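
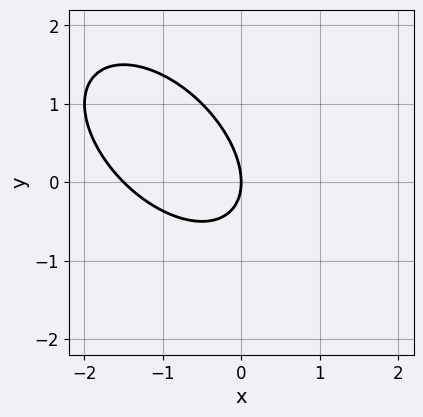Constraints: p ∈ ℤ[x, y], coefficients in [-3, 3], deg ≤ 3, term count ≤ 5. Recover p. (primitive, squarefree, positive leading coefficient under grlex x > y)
2*x^2 + 2*x*y + 2*y^2 + 3*x

First, degree: no degree-1 curve has this shape, so deg p = 2.
Next, reading off the gridlines: one y-axis crossing is at y = 0; it crosses the x-axis at the gridline x = 0.
Finally, solving for integer coefficients yields p as stated.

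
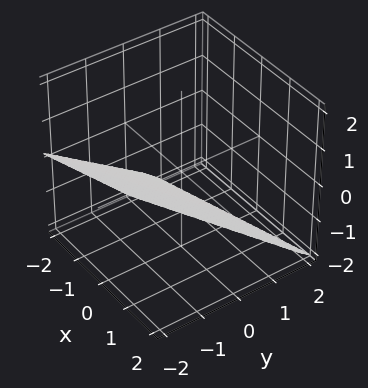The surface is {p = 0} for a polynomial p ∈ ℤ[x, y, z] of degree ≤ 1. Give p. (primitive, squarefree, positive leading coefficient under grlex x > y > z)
1. deg p = 1. Every cross-section is a straight line — this is a plane.
2. Checking where it meets the axes: it meets the y-axis at y = -1 (among the integer gridlines); it meets the x-axis at x = 2 (among the integer gridlines); it meets the z-axis at z = -1 (among the integer gridlines).
3. Solving for integer coefficients yields p as stated.

x - 2*y - 2*z - 2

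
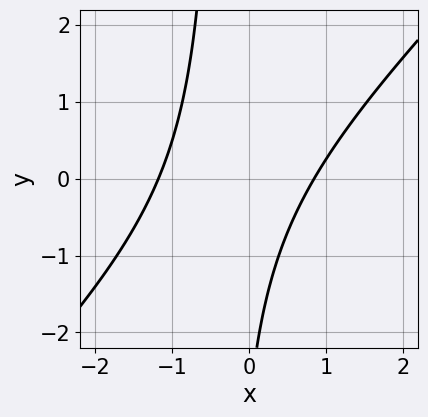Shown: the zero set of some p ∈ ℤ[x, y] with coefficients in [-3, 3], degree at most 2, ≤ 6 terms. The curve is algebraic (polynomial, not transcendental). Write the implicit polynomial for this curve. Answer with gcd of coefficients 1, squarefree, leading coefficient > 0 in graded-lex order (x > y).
(a) The degree is 2 — no degree-1 curve has this shape.
(b) Against the integer gridlines: the curve avoids every integer y-axis point in the box.
(c) These observations pin down the coefficients.

3*x^2 - 3*x*y + x - y - 3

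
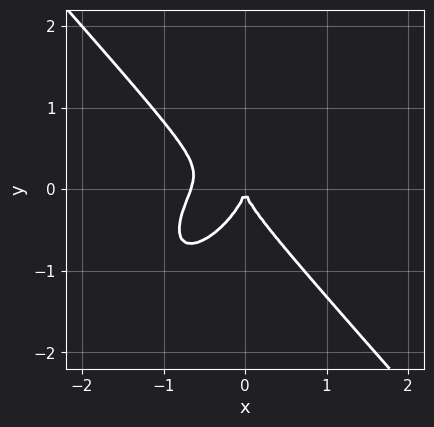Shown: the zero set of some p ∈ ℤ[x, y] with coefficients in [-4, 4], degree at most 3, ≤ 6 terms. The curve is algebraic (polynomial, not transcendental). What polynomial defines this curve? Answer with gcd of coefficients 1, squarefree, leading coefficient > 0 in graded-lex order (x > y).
3*x^3 - x^2*y - x*y^2 + 2*y^3 + 2*x^2

deg p = 3.
Checking where it meets the axes: one x-axis crossing is at x = 0; one y-axis crossing is at y = 0.
The integer polynomial consistent with all of this is the stated p.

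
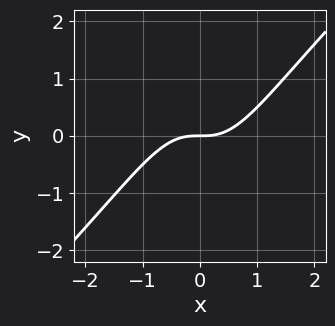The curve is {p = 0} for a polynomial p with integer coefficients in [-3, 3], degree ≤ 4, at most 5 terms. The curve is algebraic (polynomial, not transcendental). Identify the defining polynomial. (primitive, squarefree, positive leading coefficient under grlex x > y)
1. The degree is 3 — the shape is more complex than any degree-2 curve.
2. Reading off the gridlines: one x-axis crossing is at x = 0; one y-axis crossing is at y = 0.
3. Together with the visible shape, these determine p as stated.

x^3 - x^2*y - y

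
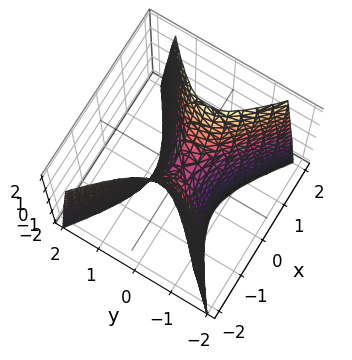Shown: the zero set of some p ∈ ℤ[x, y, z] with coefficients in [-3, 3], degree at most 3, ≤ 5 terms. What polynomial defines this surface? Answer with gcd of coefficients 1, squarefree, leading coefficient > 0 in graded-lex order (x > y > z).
First, deg p = 2. A saddle surface; a quadric.
Then, symmetries: the y ↦ −y reflection is a symmetry, so y appears only in even powers; it's symmetric under x → −x, forcing even powers of x.
Then, checking where it meets the axes: it meets the z-axis at z = 0 (among the integer gridlines); it meets the x-axis at x = 0 (among the integer gridlines); it meets the y-axis at y = 0 (among the integer gridlines).
Finally, putting this together gives p.

2*x^2 - 3*y^2 - z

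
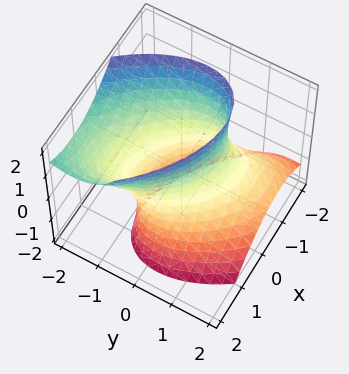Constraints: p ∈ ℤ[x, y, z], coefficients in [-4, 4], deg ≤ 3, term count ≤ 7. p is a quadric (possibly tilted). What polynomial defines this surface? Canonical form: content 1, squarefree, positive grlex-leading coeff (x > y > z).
1. The degree is 2 — a generic line meets the surface in up to 2 points.
2. From the axis intercepts and sections: among the integer gridlines, it crosses the x-axis at x ∈ {-1, 1}; among the integer gridlines, it crosses the y-axis at y ∈ {-1, 1}.
3. Assembling these constraints gives the stated polynomial.

3*x^2 + 3*x*y + 3*y^2 + 3*y*z - z^2 - 3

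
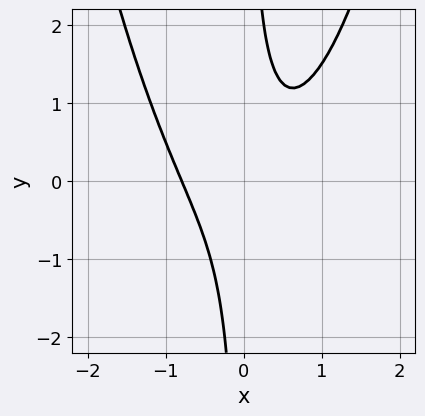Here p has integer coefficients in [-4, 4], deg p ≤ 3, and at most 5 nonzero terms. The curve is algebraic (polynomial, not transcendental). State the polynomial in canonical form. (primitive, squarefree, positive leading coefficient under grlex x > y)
2*x^3 - 2*x*y + 1

(a) deg p = 3. The shape is more complex than any degree-2 curve.
(b) From the axis intercepts and sections: the curve avoids every integer y-axis point in the box.
(c) Together with the visible shape, these determine p as stated.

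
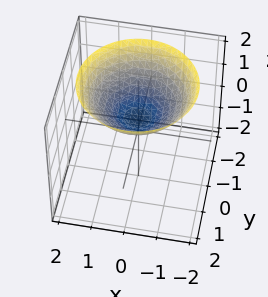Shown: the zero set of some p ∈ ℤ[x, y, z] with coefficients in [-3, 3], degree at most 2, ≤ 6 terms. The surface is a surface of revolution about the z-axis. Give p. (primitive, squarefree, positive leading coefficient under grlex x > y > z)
(a) deg p = 2.
(b) Symmetries: rotational symmetry about the z-axis ⇒ p depends on x, y only through x² + y².
(c) Against the integer gridlines: a circular section at z = 2 has radius between 1 and 2; it misses every integer gridline on the x-axis; the surface avoids every integer y-axis point in the box.
(d) The integer polynomial consistent with all of this is the stated p.

x^2 + y^2 - 2*z + 1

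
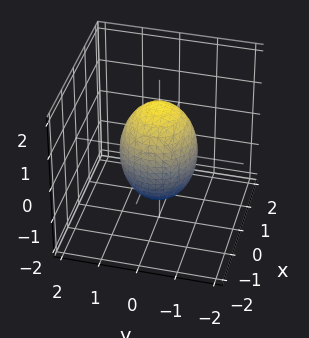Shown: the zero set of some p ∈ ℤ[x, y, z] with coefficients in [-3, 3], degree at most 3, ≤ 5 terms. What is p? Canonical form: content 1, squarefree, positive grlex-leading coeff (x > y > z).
2*x^2 + 2*y^2 + z^2 - 2

deg p = 2. The shape is more complex than any degree-1 surface.
Symmetry: the z-axis is an axis of rotation, so x and y enter only as x² + y².
Against the integer gridlines: the y-axis gridline crossings are at y ∈ {-1, 1}; a circular section at z = 1 has radius between 0 and 1; among the integer gridlines, it crosses the x-axis at x ∈ {-1, 1}.
The integer polynomial consistent with all of this is the stated p.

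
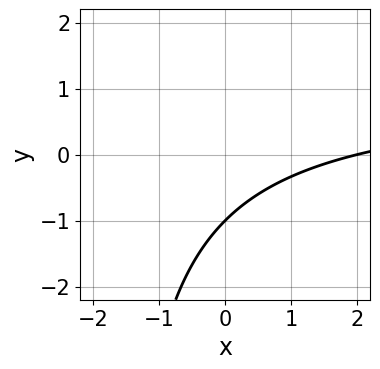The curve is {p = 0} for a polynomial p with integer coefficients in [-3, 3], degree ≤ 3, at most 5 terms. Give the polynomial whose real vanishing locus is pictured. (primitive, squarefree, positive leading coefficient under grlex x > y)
x*y - x + 2*y + 2

1. Degree: a generic line meets the curve in up to 2 points, so deg p = 2.
2. Checking where it meets the axes: it meets the x-axis at x = 2 (among the integer gridlines); it crosses the y-axis at the gridline y = -1.
3. Assembling these constraints gives the stated polynomial.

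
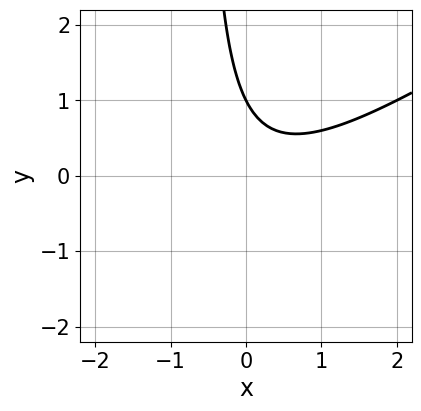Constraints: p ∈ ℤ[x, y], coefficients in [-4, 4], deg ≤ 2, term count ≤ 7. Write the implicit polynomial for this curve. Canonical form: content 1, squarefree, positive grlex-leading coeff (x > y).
2*x^2 - 3*x*y - x - 2*y + 2

(a) The degree is 2 — the shape is more complex than any degree-1 curve.
(b) From the visible intercepts: it meets the y-axis at y = 1 (among the integer gridlines); the curve avoids every integer x-axis point in the box.
(c) Matching integer coefficients to the picture gives p.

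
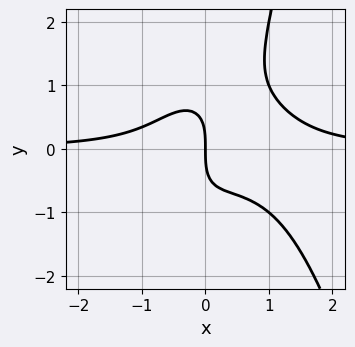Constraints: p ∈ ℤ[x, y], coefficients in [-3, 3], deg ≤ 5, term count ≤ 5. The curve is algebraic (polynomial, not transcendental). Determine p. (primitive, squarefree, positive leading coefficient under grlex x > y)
3*x^3*y - 2*x^2*y + 2*x*y^2 - y^3 - 2*x

(a) Degree: a generic line meets the curve in up to 4 points, so deg p = 4.
(b) Reading off the gridlines: it crosses the y-axis at the gridline y = 0; it meets the x-axis at x = 0 (among the integer gridlines).
(c) The integer polynomial consistent with all of this is the stated p.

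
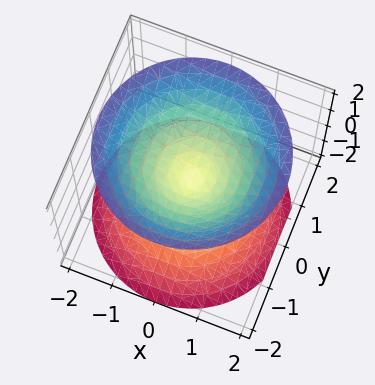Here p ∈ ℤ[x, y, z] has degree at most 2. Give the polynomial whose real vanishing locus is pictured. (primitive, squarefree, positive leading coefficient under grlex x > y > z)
x^2 + y^2 - z^2

There are 2 components. They look like related sheets of one shape, so recover p as a whole.
deg p = 2. Two nappes meeting at a single point; a quadric.
Symmetries: mirror symmetry z ↦ −z ⇒ only even powers of z; the z-axis is an axis of rotation, so x and y enter only as x² + y².
Reading off the gridlines: it meets the y-axis at y = 0 (among the integer gridlines); a circular section at z = 1 has radius exactly 1.
Fitting integer coefficients to these (and the overall shape) gives p.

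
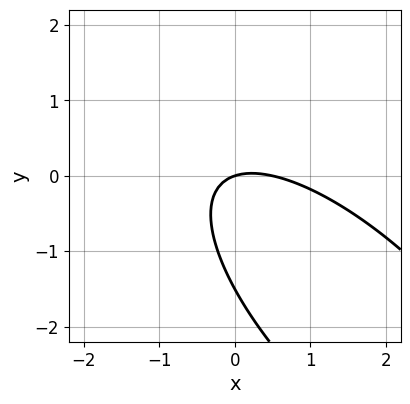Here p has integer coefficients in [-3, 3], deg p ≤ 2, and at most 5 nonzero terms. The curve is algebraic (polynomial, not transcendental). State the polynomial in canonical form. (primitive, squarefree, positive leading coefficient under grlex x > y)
2*x^2 + 3*x*y + 2*y^2 - x + 3*y

First, the degree is 2 — no degree-1 curve has this shape.
Next, from the axis intercepts and sections: one y-axis crossing is at y = 0; it meets the x-axis at x = 0 (among the integer gridlines).
Finally, these observations pin down the coefficients.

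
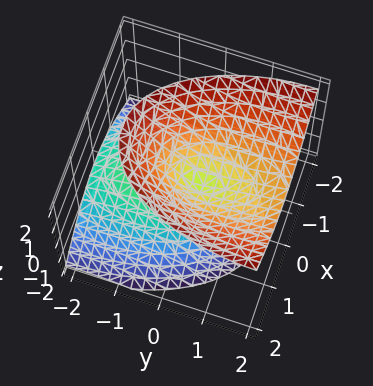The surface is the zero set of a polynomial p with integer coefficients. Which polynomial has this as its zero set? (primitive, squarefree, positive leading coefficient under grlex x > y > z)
3*x^2 + y^2 - 2*y*z - 2*z^2

First, the degree is 2 — a generic line meets the surface in up to 2 points.
Then, against the integer gridlines: one y-axis crossing is at y = 0; one x-axis crossing is at x = 0.
Finally, the integer polynomial consistent with all of this is the stated p.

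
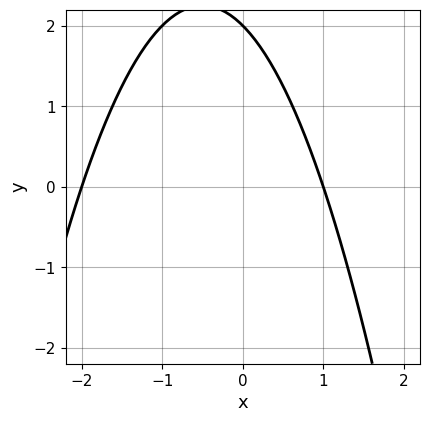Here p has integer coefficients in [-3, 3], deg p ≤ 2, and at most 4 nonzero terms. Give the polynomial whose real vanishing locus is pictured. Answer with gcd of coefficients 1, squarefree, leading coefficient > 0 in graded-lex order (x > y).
x^2 + x + y - 2

Degree: the shape is more complex than any degree-1 curve, so deg p = 2.
From the visible intercepts: it crosses the y-axis at the gridline y = 2; the x-axis gridline crossings are at x ∈ {-2, 1}.
Together with the visible shape, these determine p as stated.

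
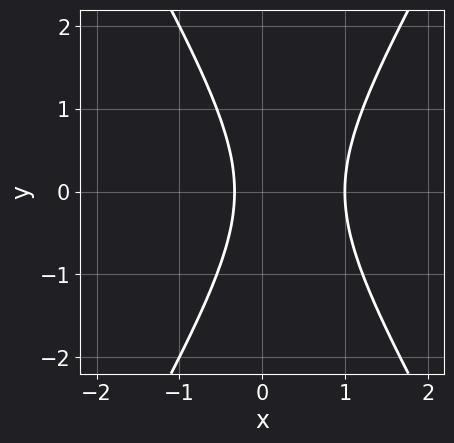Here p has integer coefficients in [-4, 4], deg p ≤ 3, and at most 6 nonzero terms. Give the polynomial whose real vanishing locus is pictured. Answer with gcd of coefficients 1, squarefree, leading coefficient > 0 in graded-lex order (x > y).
3*x^2 - y^2 - 2*x - 1

Degree: no degree-1 curve has this shape, so deg p = 2.
Symmetries: mirror symmetry y ↦ −y ⇒ only even powers of y.
Checking where it meets the axes: no y-intercept at any integer in the box; one x-axis crossing is at x = 1.
Putting this together gives p.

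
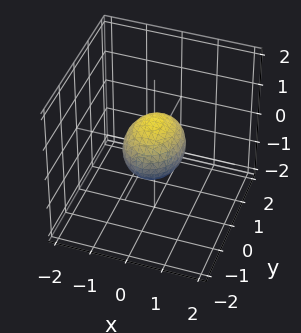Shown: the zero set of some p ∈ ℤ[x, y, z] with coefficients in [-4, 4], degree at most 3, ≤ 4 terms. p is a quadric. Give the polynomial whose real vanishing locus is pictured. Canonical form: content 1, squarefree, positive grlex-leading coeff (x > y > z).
deg p = 2. Bounded and convex; a quadric.
Symmetries: the x ↦ −x reflection is a symmetry, so x appears only in even powers; mirror symmetry y ↦ −y ⇒ only even powers of y; the z ↦ −z reflection is a symmetry, so z appears only in even powers.
From the axis intercepts and sections: the y-axis gridline crossings are at y ∈ {-1, 1}.
Matching integer coefficients to the picture gives p.

3*x^2 + 2*y^2 + 3*z^2 - 2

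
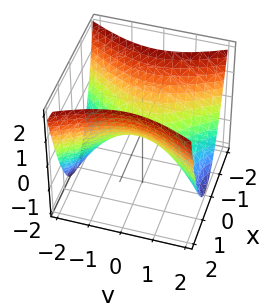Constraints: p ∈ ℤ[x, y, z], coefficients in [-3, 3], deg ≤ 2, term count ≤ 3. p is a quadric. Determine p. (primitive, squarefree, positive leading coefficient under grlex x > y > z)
First, degree: a saddle surface; a quadric, so deg p = 2.
Next, symmetries: mirror symmetry y ↦ −y ⇒ only even powers of y; mirror symmetry x ↦ −x ⇒ only even powers of x.
Next, from the visible intercepts: one x-axis crossing is at x = 0; one y-axis crossing is at y = 0; it crosses the z-axis at the gridline z = 0.
Finally, solving for integer coefficients yields p as stated.

2*x^2 - y^2 - 2*z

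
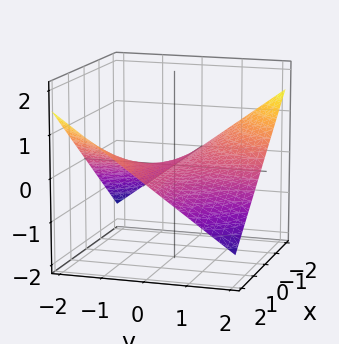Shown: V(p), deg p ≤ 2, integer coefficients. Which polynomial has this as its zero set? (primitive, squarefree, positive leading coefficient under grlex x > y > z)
(a) Degree: a hyperbolic paraboloid; a quadric, so deg p = 2.
(b) From the axis intercepts and sections: every point of the y-axis in the box is on the surface; it crosses the z-axis at the gridline z = 0.
(c) Putting this together gives p. Check: (1, 0, 0) on the x-axis lies on the surface, and p(1, 0, 0) = 0. ✓

x*y + 3*z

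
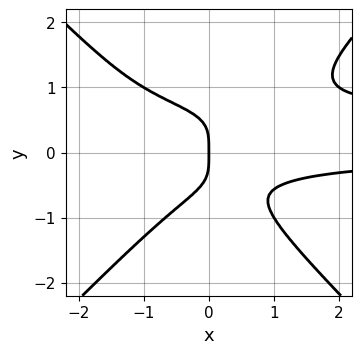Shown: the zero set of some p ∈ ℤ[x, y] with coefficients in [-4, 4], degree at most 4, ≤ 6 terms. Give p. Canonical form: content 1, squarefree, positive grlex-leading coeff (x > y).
1. The degree is 4 — no degree-3 curve has this shape.
2. Observable constraints: it meets the x-axis at x = 0 (among the integer gridlines); it meets the y-axis at y = 0 (among the integer gridlines).
3. Assembling these constraints gives the stated polynomial.

2*x^2*y^2 - 2*y^4 - x^2*y - x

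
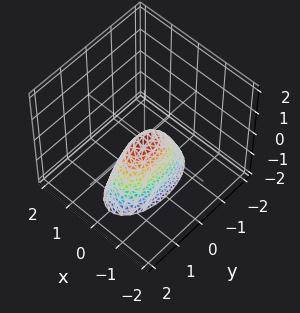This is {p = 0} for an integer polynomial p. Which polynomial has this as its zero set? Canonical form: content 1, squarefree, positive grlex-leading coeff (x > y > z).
3*x^2 + y^2 + z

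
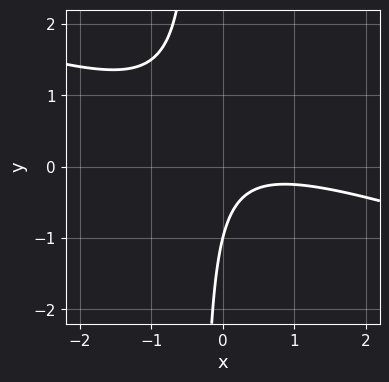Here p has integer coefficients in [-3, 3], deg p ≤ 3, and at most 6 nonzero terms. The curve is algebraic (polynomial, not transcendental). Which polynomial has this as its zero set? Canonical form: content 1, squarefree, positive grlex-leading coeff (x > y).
x^2 + 3*x*y - x + y + 1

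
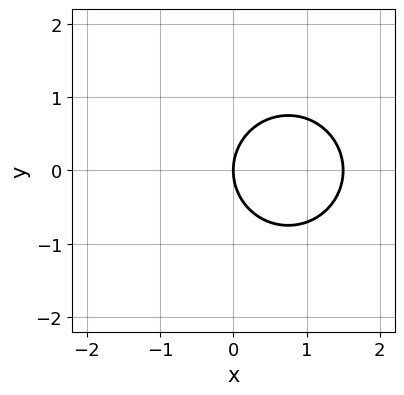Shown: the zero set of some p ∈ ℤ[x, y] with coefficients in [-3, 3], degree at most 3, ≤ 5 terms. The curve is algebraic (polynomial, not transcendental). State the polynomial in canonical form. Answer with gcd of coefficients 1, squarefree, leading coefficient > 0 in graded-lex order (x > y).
2*x^2 + 2*y^2 - 3*x

1. The degree is 2 — no degree-1 curve has this shape.
2. Symmetries: the y ↦ −y reflection is a symmetry, so y appears only in even powers.
3. Reading off the gridlines: it meets the y-axis at y = 0 (among the integer gridlines); one x-axis crossing is at x = 0.
4. Solving for integer coefficients yields p as stated.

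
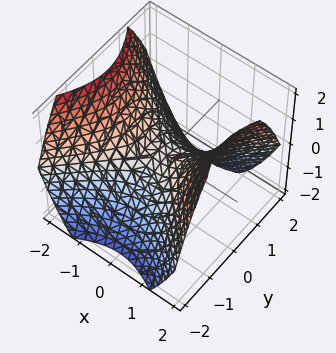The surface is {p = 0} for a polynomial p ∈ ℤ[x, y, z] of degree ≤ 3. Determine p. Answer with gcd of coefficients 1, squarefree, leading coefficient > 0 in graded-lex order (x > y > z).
(a) deg p = 2. A saddle surface; a quadric.
(b) Symmetries: it's symmetric under y → −y, forcing even powers of y; it's symmetric under x → −x, forcing even powers of x.
(c) Reading off the gridlines: it meets the y-axis at y = 0 (among the integer gridlines); one x-axis crossing is at x = 0.
(d) Solving for integer coefficients yields p as stated.

2*x^2 - 2*y^2 - 3*z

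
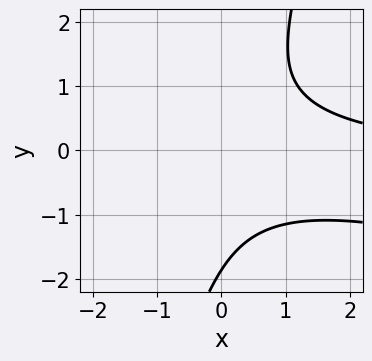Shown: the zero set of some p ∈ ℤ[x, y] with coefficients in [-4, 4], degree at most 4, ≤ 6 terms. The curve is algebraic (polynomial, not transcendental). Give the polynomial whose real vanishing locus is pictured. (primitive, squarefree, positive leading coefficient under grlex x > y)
Degree: the shape is more complex than any degree-2 curve, so deg p = 3.
Reading off the gridlines: it misses every integer gridline on the x-axis.
Putting this together gives p.

x^2*y + 3*x*y^2 - y^3 - y^2 - 3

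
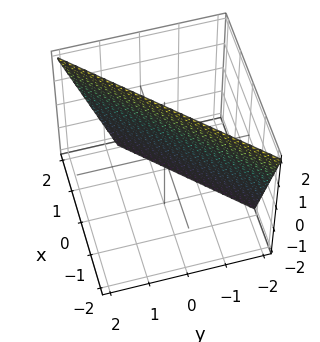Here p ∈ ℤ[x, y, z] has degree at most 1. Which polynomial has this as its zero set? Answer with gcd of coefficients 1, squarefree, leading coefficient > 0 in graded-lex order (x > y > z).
3*x - 3*y + z - 2

First, the degree is 1 — every cross-section is a straight line — this is a plane.
Then, observable constraints: it meets the z-axis at z = 2 (among the integer gridlines).
Finally, fitting integer coefficients to these (and the overall shape) gives p.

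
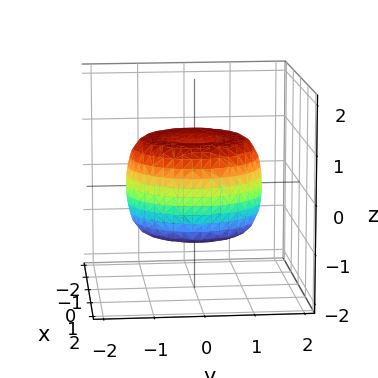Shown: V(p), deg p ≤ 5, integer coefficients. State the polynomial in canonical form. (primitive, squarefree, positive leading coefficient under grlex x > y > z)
2*x^4 + 4*x^2*y^2 + 2*y^4 - 3*x^2 - 3*y^2 + 3*z^2 - 2

(a) The degree is 4 — the shape is more complex than any degree-3 surface.
(b) Symmetries: the surface is invariant under rotation about z: p = q(x² + y², z).
(c) Against the integer gridlines: a circular section at z = 1 has radius between 0 and 1.
(d) These observations pin down the coefficients.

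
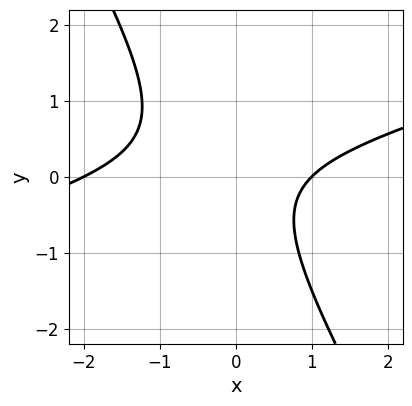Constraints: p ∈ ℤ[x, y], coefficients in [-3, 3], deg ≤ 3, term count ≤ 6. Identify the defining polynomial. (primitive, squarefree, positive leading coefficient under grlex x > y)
x^2 - 3*x*y - 2*y^2 + x - 2

The degree is 2 — the shape is more complex than any degree-1 curve.
From the axis intercepts and sections: no y-intercept at any integer in the box; among the integer gridlines, it crosses the x-axis at x ∈ {-2, 1}.
Fitting integer coefficients to these (and the overall shape) gives p.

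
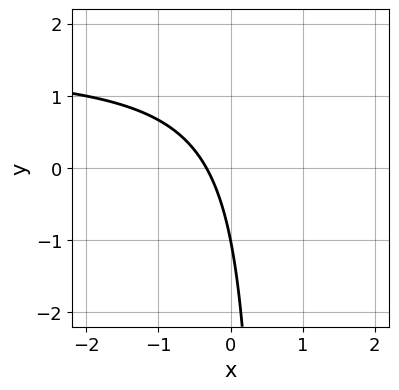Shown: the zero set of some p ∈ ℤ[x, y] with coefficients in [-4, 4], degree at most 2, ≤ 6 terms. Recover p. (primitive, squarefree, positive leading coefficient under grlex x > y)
2*x*y - 3*x - y - 1

The degree is 2 — no degree-1 curve has this shape.
Against the integer gridlines: it meets the y-axis at y = -1 (among the integer gridlines).
Putting this together gives p.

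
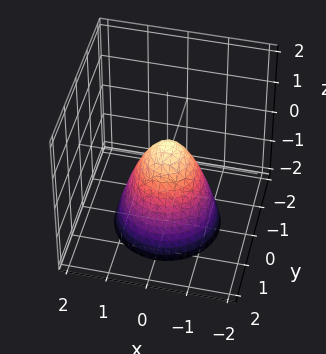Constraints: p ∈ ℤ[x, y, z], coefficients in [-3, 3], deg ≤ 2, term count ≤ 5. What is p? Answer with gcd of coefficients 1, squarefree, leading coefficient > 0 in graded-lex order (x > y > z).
3*x^2 + 3*y^2 + 2*z - 1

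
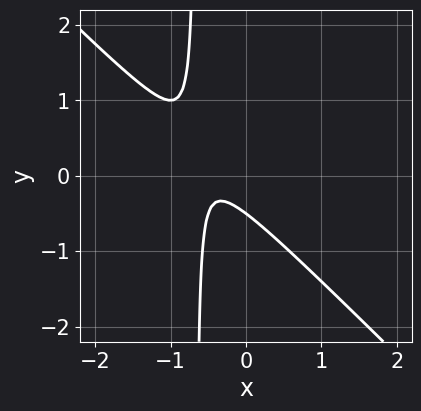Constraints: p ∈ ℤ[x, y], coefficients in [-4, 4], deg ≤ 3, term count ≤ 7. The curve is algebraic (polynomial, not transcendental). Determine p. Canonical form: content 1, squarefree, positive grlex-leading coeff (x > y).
The degree is 2 — the shape is more complex than any degree-1 curve.
From the axis intercepts and sections: no x-intercept at any integer in the box.
Together with the visible shape, these determine p as stated.

3*x^2 + 3*x*y + 3*x + 2*y + 1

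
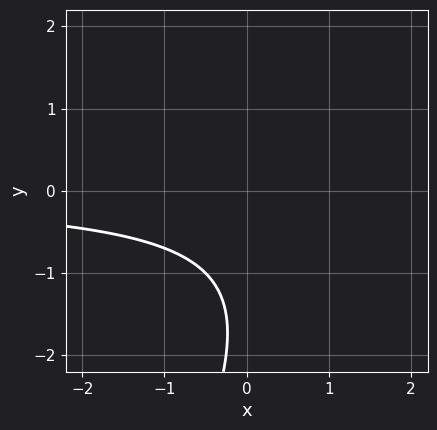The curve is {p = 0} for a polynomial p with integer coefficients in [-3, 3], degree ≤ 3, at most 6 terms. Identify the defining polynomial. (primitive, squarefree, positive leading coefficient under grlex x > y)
1. deg p = 2. The shape is more complex than any degree-1 curve.
2. Observable constraints: it misses every integer gridline on the y-axis; it misses every integer gridline on the x-axis.
3. Matching integer coefficients to the picture gives p.

2*x*y - y^2 - 3*y - 3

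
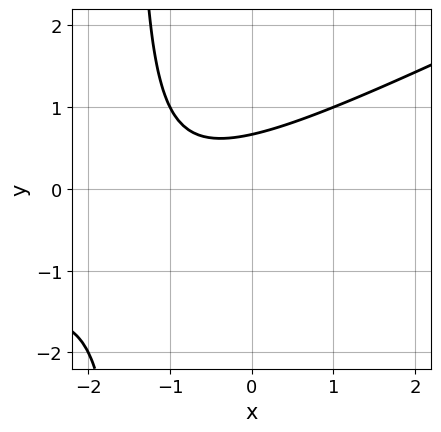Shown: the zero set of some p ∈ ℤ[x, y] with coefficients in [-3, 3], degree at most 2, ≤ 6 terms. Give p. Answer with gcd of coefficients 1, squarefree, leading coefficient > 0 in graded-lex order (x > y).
x^2 - 2*x*y + 2*x - 3*y + 2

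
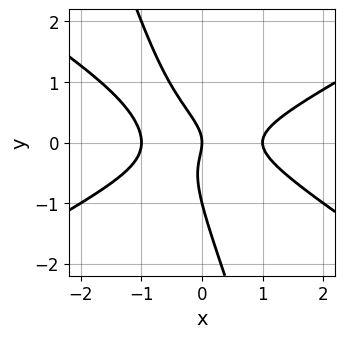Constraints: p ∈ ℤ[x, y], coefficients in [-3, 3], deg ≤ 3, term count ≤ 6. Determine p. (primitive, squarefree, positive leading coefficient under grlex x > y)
x^3 - 3*x*y^2 - y^3 - y^2 - x

(a) Degree: no degree-2 curve has this shape, so deg p = 3.
(b) Against the integer gridlines: among the integer gridlines, it crosses the x-axis at x ∈ {-1, 0, 1}; among the integer gridlines, it crosses the y-axis at y ∈ {-1, 0}.
(c) Solving for integer coefficients yields p as stated.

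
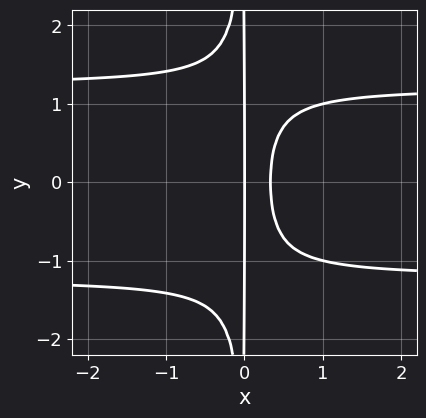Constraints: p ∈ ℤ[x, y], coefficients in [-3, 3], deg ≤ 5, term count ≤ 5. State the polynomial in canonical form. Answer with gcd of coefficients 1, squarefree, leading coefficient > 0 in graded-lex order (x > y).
2*x^2*y^2 - 3*x^2 + x

First, deg p = 4.
Next, symmetries: it's symmetric under y → −y, forcing even powers of y.
Then, against the integer gridlines: one x-axis crossing is at x = 0; the visible y-axis segment lies entirely on the curve.
Finally, assembling these constraints gives the stated polynomial.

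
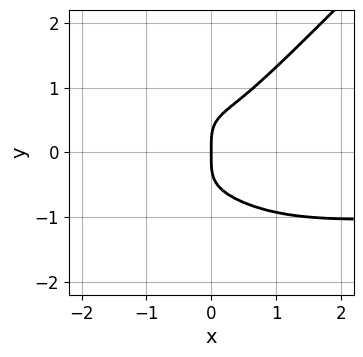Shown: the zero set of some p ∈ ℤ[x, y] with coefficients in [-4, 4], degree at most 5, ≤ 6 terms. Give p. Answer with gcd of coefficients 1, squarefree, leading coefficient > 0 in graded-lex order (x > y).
(a) The degree is 4 — a generic line meets the curve in up to 4 points.
(b) Reading off the gridlines: it crosses the y-axis at the gridline y = 0; one x-axis crossing is at x = 0.
(c) The integer polynomial consistent with all of this is the stated p.

3*x^3*y - 3*y^4 + 3*x^3 + 2*x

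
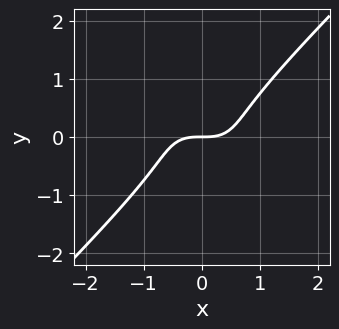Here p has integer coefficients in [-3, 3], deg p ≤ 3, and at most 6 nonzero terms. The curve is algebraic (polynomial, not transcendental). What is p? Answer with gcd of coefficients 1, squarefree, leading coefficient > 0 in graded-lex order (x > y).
2*x^3 + x^2*y - 3*y^3 - 2*y

First, degree: a generic line meets the curve in up to 3 points, so deg p = 3.
Next, observable constraints: it crosses the x-axis at the gridline x = 0; it crosses the y-axis at the gridline y = 0.
Finally, these observations pin down the coefficients.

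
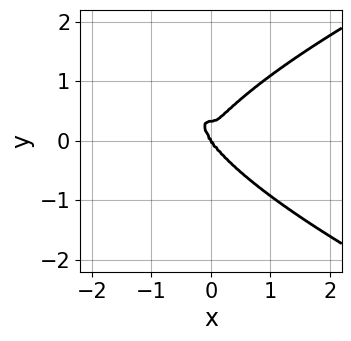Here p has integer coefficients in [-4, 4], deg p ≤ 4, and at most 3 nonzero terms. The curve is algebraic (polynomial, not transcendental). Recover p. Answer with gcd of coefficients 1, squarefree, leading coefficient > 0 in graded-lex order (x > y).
1. Degree: the shape is more complex than any degree-3 curve, so deg p = 4.
2. Observable constraints: one y-axis crossing is at y = 0; it meets the x-axis at x = 0 (among the integer gridlines).
3. Matching integer coefficients to the picture gives p.

3*y^4 - 3*x^3 - y^3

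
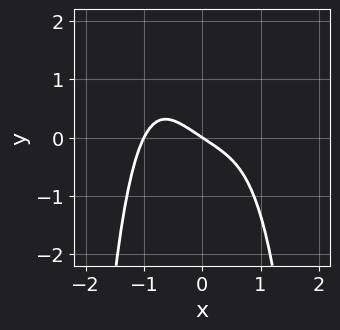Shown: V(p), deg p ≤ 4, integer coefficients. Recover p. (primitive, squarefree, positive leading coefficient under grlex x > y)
First, deg p = 4.
Next, observable constraints: the x-axis gridline crossings are at x ∈ {-1, 0}; it crosses the y-axis at the gridline y = 0.
Finally, matching integer coefficients to the picture gives p.

2*x^4 + 2*x + 3*y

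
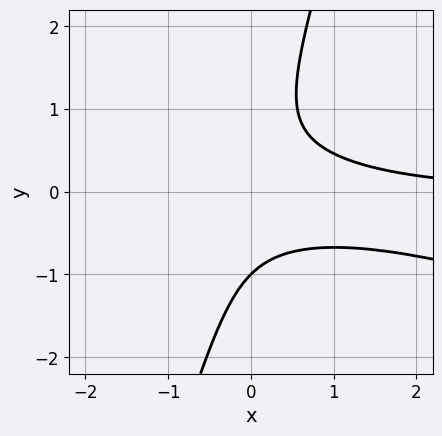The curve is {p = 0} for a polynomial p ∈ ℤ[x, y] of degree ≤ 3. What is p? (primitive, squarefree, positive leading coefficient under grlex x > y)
x^2*y + 3*x*y^2 - y^3 - 1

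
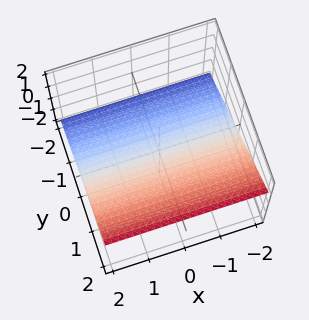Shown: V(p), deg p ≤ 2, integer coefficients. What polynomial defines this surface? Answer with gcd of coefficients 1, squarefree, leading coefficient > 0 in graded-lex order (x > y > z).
(a) deg p = 1. The surface is flat (a plane).
(b) Observable constraints: one y-axis crossing is at y = 1; no x-intercept at any integer in the box.
(c) Matching integer coefficients to the picture gives p.

2*y - 3*z - 2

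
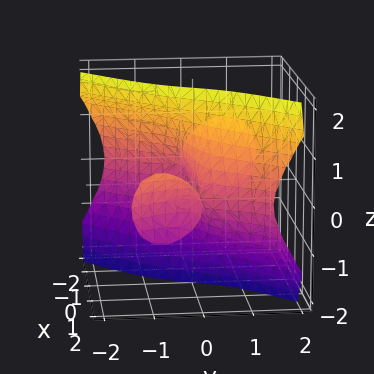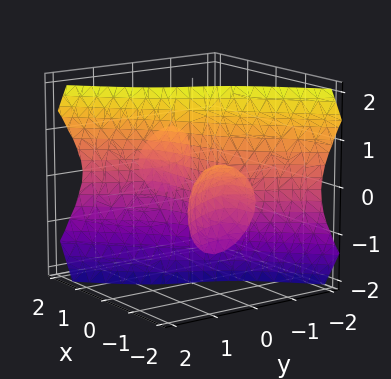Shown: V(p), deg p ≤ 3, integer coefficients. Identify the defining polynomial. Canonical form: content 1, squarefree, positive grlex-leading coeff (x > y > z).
x^2*y + x*z^2 - y^3 - 2*y

1. There are 3 components.
2. deg p = 3.
3. From the visible intercepts: the visible z-axis segment lies entirely on the surface; one y-axis crossing is at y = 0.
4. Matching integer coefficients to the picture gives p.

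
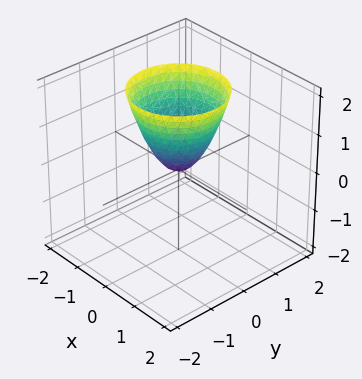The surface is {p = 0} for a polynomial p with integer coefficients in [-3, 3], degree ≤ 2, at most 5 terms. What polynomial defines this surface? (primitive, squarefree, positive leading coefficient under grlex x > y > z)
Degree: a single bowl opening along one axis; a quadric, so deg p = 2.
Symmetries: the surface is invariant under rotation about z: p = q(x² + y², z).
From the visible intercepts: one z-axis crossing is at z = 0; it meets the y-axis at y = 0 (among the integer gridlines).
The integer polynomial consistent with all of this is the stated p.

3*x^2 + 3*y^2 - 2*z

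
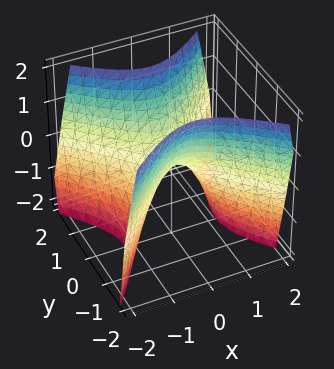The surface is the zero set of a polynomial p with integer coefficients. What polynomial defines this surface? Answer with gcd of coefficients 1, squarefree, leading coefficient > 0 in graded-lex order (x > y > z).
3*x^2 - 3*y^2 + 2*z

(a) The degree is 2 — a saddle surface; a quadric.
(b) Symmetries: the y ↦ −y reflection is a symmetry, so y appears only in even powers; mirror symmetry x ↦ −x ⇒ only even powers of x.
(c) Against the integer gridlines: one x-axis crossing is at x = 0; it meets the y-axis at y = 0 (among the integer gridlines); one z-axis crossing is at z = 0.
(d) Fitting integer coefficients to these (and the overall shape) gives p.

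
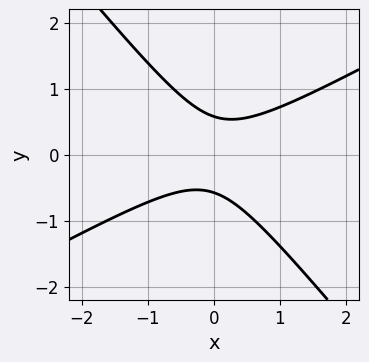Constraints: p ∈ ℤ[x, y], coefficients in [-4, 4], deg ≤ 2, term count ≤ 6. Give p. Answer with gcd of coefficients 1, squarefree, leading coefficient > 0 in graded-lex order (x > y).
deg p = 2.
Observable constraints: the curve avoids every integer x-axis point in the box.
Fitting integer coefficients to these (and the overall shape) gives p.

2*x^2 - 2*x*y - 3*y^2 + 1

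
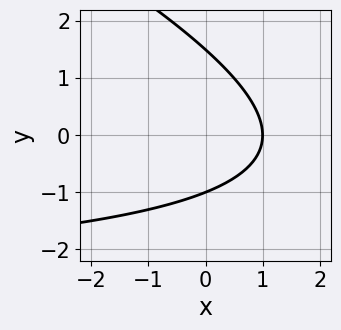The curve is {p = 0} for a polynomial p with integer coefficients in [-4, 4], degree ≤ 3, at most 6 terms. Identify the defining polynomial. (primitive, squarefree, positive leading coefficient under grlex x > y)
x*y + 2*y^2 + 3*x - y - 3

(a) The degree is 2 — the shape is more complex than any degree-1 curve.
(b) Checking where it meets the axes: it meets the y-axis at y = -1 (among the integer gridlines); it meets the x-axis at x = 1 (among the integer gridlines).
(c) Together with the visible shape, these determine p as stated.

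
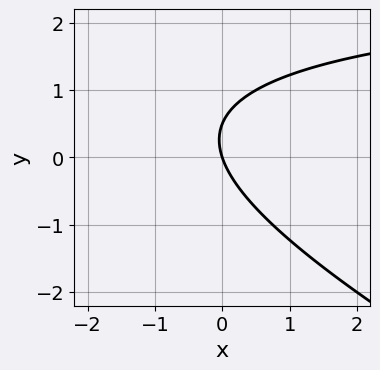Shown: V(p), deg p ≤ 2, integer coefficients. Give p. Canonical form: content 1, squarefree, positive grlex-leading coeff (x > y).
x*y + 2*y^2 - 3*x - y

(a) deg p = 2.
(b) From the axis intercepts and sections: it crosses the x-axis at the gridline x = 0; it crosses the y-axis at the gridline y = 0.
(c) Fitting integer coefficients to these (and the overall shape) gives p.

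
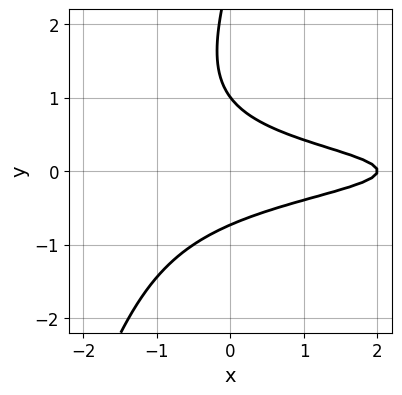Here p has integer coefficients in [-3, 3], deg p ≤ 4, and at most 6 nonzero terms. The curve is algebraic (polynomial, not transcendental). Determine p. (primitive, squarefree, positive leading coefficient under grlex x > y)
First, deg p = 3. The shape is more complex than any degree-2 curve.
Next, reading off the gridlines: one x-axis crossing is at x = 2; one y-axis crossing is at y = 1.
Finally, the integer polynomial consistent with all of this is the stated p.

3*x*y^2 - y^3 + 3*y^2 + x - 2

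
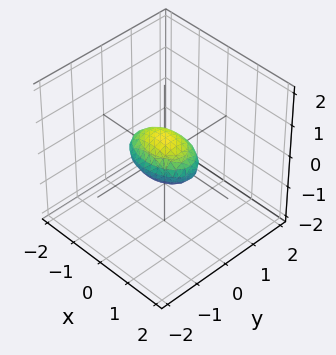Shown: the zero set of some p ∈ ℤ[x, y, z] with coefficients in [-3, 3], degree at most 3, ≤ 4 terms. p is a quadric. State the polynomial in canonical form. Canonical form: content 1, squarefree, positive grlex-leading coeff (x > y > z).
Degree: bounded and convex; a quadric, so deg p = 2.
Symmetries: the z ↦ −z reflection is a symmetry, so z appears only in even powers; it's symmetric under x → −x, forcing even powers of x; mirror symmetry y ↦ −y ⇒ only even powers of y.
Checking where it meets the axes: the x-axis gridline crossings are at x ∈ {-1, 1}.
Fitting integer coefficients to these (and the overall shape) gives p.

x^2 + 2*y^2 + 3*z^2 - 1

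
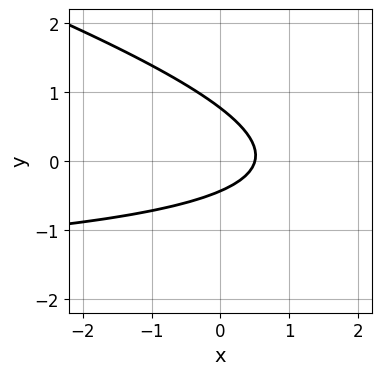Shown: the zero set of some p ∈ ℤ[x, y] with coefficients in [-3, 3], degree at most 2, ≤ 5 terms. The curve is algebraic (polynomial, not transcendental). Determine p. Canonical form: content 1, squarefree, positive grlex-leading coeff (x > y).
First, deg p = 2.
Finally, matching integer coefficients to the picture gives p.

x*y + 3*y^2 + 2*x - y - 1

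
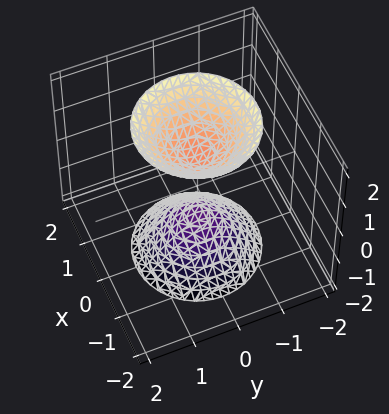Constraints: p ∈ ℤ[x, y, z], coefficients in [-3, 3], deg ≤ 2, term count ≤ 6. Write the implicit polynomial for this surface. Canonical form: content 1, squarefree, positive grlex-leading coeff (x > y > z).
I count 2 distinct pieces.
Degree: two sheets facing apart; a quadric, so deg p = 2.
Symmetries: it's symmetric under z → −z, forcing even powers of z; every cross-section ⟂ z is a circle, so x, y appear only via x² + y².
Against the integer gridlines: the z-axis gridline crossings are at z ∈ {-1, 1}; the surface avoids every integer y-axis point in the box.
Putting this together gives p.

2*x^2 + 2*y^2 - z^2 + 1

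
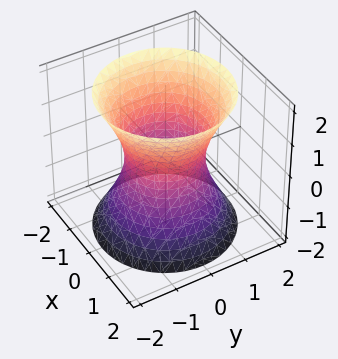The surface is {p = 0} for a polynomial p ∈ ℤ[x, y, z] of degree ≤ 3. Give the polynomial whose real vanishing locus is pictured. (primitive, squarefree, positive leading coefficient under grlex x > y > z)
2*x^2 + 2*y^2 - z^2 - 2

First, the degree is 2 — an hourglass — one-sheet hyperboloid; a quadric.
Then, symmetry: every cross-section ⟂ z is a circle, so x, y appear only via x² + y²; the z ↦ −z reflection is a symmetry, so z appears only in even powers.
Next, from the visible intercepts: a circular section at z = 2 has radius between 1 and 2; among the integer gridlines, it crosses the y-axis at y ∈ {-1, 1}; the surface avoids every integer z-axis point in the box.
Finally, matching integer coefficients to the picture gives p. Check: (-1, 0, 0) on the x-axis lies on the surface, and p(-1, 0, 0) = 0. ✓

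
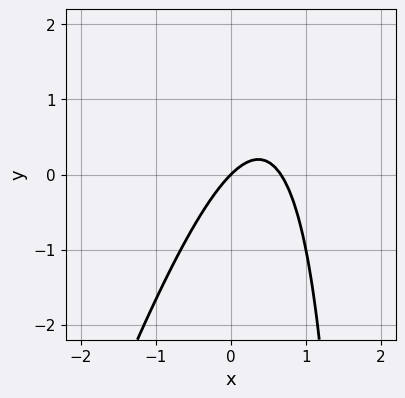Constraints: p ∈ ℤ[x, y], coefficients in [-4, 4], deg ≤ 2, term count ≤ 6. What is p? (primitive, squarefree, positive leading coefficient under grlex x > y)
deg p = 2. A generic line meets the curve in up to 2 points.
Observable constraints: it crosses the y-axis at the gridline y = 0; it crosses the x-axis at the gridline x = 0.
The integer polynomial consistent with all of this is the stated p.

3*x^2 - x*y - 2*x + 2*y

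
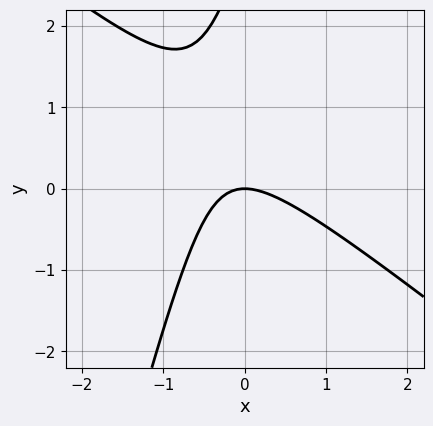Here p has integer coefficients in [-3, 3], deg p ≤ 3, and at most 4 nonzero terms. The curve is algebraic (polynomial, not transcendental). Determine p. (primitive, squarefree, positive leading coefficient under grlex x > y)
First, degree: the shape is more complex than any degree-1 curve, so deg p = 2.
Then, against the integer gridlines: it crosses the y-axis at the gridline y = 0; one x-axis crossing is at x = 0.
Finally, solving for integer coefficients yields p as stated.

3*x^2 + 3*x*y - y^2 + 3*y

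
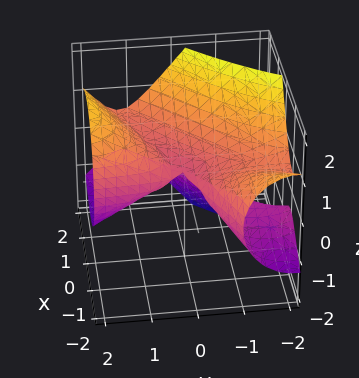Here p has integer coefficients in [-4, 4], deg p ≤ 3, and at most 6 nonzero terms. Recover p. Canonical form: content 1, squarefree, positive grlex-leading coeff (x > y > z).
1. The degree is 3 — a generic line meets the surface in up to 3 points.
2. Reading off the gridlines: one z-axis crossing is at z = 0; it meets the y-axis at y = 0 (among the integer gridlines); one x-axis crossing is at x = 0.
3. Assembling these constraints gives the stated polynomial.

x^3 - 3*x^2*y + 2*x*y^2 + y^2 - 3*z^2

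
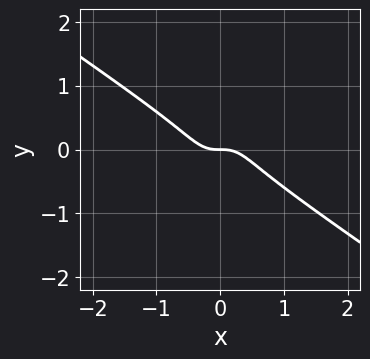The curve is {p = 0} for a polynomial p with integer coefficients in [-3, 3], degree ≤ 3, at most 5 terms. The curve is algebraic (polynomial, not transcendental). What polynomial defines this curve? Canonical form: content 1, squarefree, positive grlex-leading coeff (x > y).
1. deg p = 3.
2. Against the integer gridlines: it crosses the x-axis at the gridline x = 0; it crosses the y-axis at the gridline y = 0.
3. These observations pin down the coefficients.

3*x^3 + 3*x^2*y + 3*y^3 + y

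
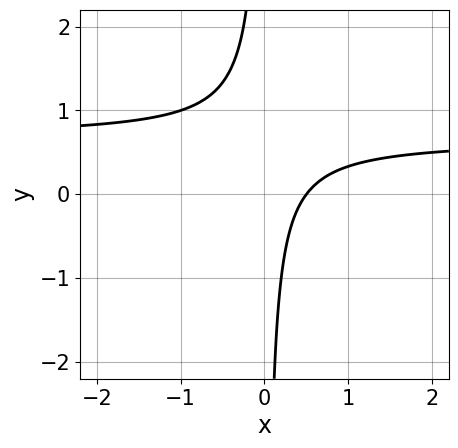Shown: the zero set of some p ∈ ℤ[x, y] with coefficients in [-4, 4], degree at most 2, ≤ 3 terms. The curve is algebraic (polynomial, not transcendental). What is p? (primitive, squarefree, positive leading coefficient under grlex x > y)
(a) deg p = 2.
(b) From the visible intercepts: it misses every integer gridline on the y-axis.
(c) Together with the visible shape, these determine p as stated.

3*x*y - 2*x + 1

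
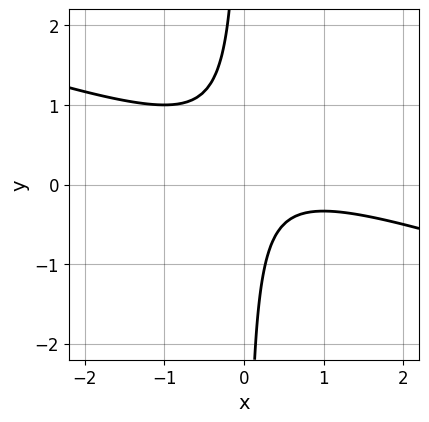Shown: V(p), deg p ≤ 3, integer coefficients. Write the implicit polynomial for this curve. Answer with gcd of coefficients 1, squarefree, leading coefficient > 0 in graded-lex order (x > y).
The degree is 2 — the shape is more complex than any degree-1 curve.
Checking where it meets the axes: no y-intercept at any integer in the box; the curve avoids every integer x-axis point in the box.
These observations pin down the coefficients.

x^2 + 3*x*y - x + 1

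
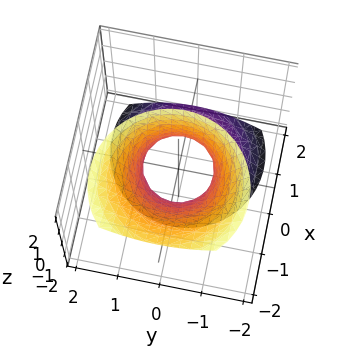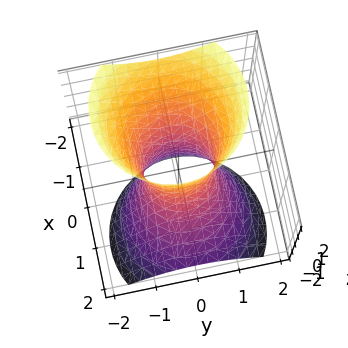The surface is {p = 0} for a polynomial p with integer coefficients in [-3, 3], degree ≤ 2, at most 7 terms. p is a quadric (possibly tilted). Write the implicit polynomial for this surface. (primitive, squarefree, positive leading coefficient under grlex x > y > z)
3*x^2 + 3*x*z + 3*y^2 - z^2 - 2

First, degree: no degree-1 surface has this shape, so deg p = 2.
Next, from the axis intercepts and sections: no z-intercept at any integer in the box.
Finally, solving for integer coefficients yields p as stated.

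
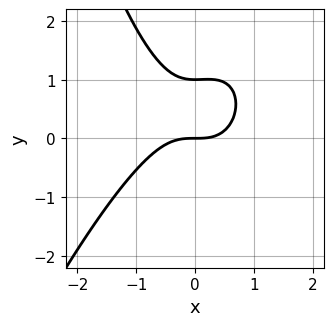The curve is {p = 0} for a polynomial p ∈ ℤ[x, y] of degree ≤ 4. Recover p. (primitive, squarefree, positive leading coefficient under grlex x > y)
3*x^3 - x^2*y + 3*y^2 - 3*y

First, the degree is 3 — no degree-2 curve has this shape.
Then, checking where it meets the axes: it meets the x-axis at x = 0 (among the integer gridlines); among the integer gridlines, it crosses the y-axis at y ∈ {0, 1}.
Finally, the integer polynomial consistent with all of this is the stated p.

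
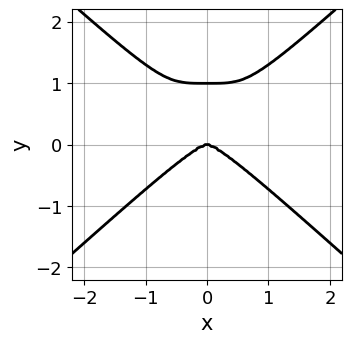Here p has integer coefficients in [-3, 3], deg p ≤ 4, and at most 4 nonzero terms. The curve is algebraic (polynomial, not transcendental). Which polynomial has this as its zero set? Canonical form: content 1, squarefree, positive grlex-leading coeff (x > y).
2*x^4 - 3*y^4 + 3*y^3

Degree: a generic line meets the curve in up to 4 points, so deg p = 4.
Symmetries: the x ↦ −x reflection is a symmetry, so x appears only in even powers.
Against the integer gridlines: it crosses the x-axis at the gridline x = 0; the y-axis gridline crossings are at y ∈ {0, 1}.
Fitting integer coefficients to these (and the overall shape) gives p.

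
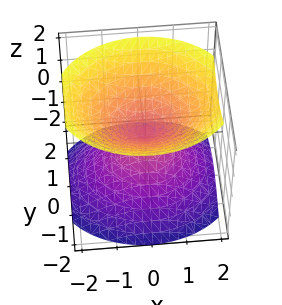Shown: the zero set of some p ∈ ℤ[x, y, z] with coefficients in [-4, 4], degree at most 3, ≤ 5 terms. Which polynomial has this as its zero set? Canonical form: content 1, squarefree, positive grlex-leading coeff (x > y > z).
First, I count 2 distinct pieces.
Then, degree: a double cone through the origin; a quadric, so deg p = 2.
Next, symmetries: the z ↦ −z reflection is a symmetry, so z appears only in even powers; it's symmetric under x → −x, forcing even powers of x; mirror symmetry y ↦ −y ⇒ only even powers of y.
Then, checking where it meets the axes: one x-axis crossing is at x = 0; one z-axis crossing is at z = 0; it meets the y-axis at y = 0 (among the integer gridlines).
Finally, putting this together gives p.

2*x^2 + 3*y^2 - 3*z^2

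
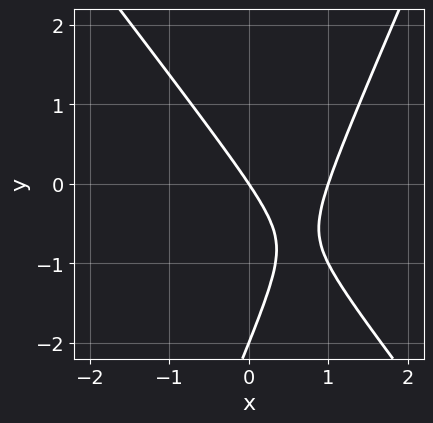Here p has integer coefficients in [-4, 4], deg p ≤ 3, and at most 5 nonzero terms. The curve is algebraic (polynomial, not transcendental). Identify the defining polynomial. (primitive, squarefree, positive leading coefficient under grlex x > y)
1. deg p = 2. No degree-1 curve has this shape.
2. Observable constraints: among the integer gridlines, it crosses the y-axis at y ∈ {-2, 0}; the x-axis gridline crossings are at x ∈ {0, 1}.
3. Fitting integer coefficients to these (and the overall shape) gives p.

3*x^2 + x*y - y^2 - 3*x - 2*y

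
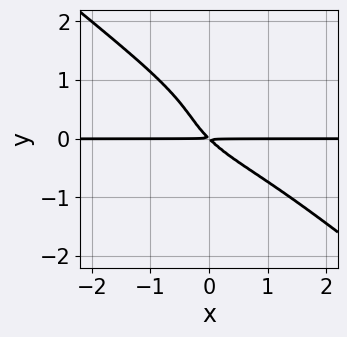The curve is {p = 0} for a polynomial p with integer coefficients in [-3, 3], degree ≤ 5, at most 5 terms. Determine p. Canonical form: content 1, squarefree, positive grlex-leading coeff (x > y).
2*x^2*y^2 - 3*y^4 + 2*y^3 - 3*x*y - 3*y^2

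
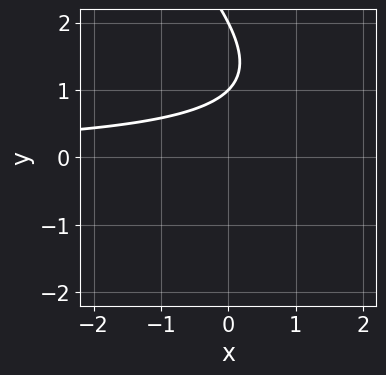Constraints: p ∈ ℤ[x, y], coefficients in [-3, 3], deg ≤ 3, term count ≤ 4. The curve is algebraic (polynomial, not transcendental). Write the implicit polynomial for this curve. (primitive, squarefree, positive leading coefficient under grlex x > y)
1. deg p = 2. No degree-1 curve has this shape.
2. Observable constraints: no x-intercept at any integer in the box; the y-axis gridline crossings are at y ∈ {1, 2}.
3. Matching integer coefficients to the picture gives p.

x*y + y^2 - 3*y + 2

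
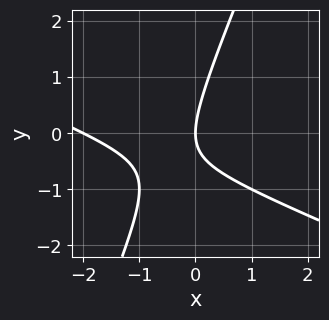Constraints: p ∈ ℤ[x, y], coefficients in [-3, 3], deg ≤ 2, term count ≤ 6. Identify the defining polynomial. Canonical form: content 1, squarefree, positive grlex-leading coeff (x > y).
(a) The degree is 2 — no degree-1 curve has this shape.
(b) From the axis intercepts and sections: it meets the y-axis at y = 0 (among the integer gridlines); the x-axis gridline crossings are at x ∈ {-2, 0}.
(c) Solving for integer coefficients yields p as stated.

x^2 + 2*x*y - y^2 + 2*x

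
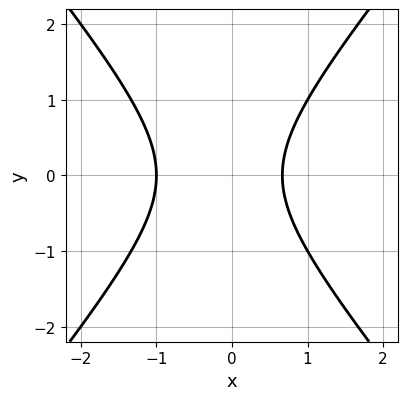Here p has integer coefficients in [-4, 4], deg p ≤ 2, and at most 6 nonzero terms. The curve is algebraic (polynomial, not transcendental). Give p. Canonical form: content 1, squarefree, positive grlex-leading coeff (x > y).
First, deg p = 2. No degree-1 curve has this shape.
Then, symmetries: mirror symmetry y ↦ −y ⇒ only even powers of y.
Then, observable constraints: it meets the x-axis at x = -1 (among the integer gridlines); no y-intercept at any integer in the box.
Finally, assembling these constraints gives the stated polynomial.

3*x^2 - 2*y^2 + x - 2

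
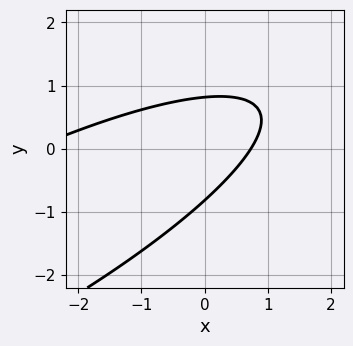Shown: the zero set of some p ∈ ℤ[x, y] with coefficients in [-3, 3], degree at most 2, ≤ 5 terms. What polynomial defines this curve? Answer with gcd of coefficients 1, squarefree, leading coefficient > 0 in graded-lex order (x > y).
x^2 - 3*x*y + 3*y^2 + 2*x - 2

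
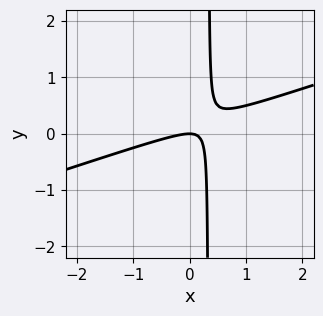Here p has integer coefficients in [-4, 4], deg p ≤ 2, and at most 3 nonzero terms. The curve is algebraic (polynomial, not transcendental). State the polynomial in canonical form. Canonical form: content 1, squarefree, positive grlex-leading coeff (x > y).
x^2 - 3*x*y + y

Degree: no degree-1 curve has this shape, so deg p = 2.
Checking where it meets the axes: one x-axis crossing is at x = 0; one y-axis crossing is at y = 0.
Solving for integer coefficients yields p as stated.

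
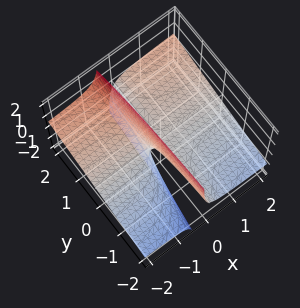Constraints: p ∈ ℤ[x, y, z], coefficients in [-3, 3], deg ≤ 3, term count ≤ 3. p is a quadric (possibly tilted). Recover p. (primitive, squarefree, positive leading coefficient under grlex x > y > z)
x*y - 3*x*z - z

First, the degree is 2 — the shape is more complex than any degree-1 surface.
Then, observable constraints: the visible x-axis segment lies entirely on the surface; every point of the y-axis in the box is on the surface; one z-axis crossing is at z = 0.
Finally, fitting integer coefficients to these (and the overall shape) gives p.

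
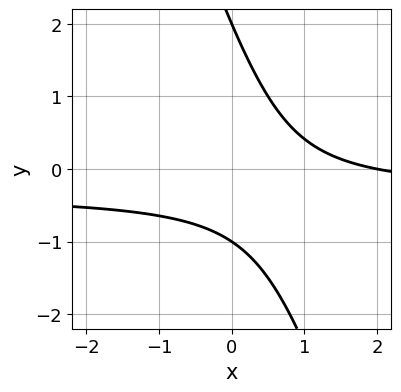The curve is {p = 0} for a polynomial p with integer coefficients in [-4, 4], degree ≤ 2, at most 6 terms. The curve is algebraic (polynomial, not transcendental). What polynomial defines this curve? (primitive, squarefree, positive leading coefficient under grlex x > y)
1. deg p = 2.
2. Reading off the gridlines: the y-axis gridline crossings are at y ∈ {-1, 2}; it crosses the x-axis at the gridline x = 2.
3. Fitting integer coefficients to these (and the overall shape) gives p.

3*x*y + y^2 + x - y - 2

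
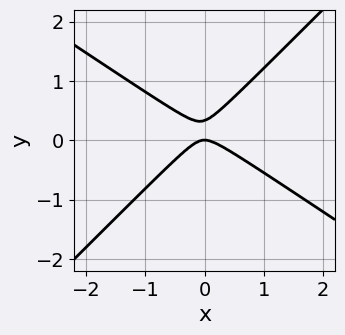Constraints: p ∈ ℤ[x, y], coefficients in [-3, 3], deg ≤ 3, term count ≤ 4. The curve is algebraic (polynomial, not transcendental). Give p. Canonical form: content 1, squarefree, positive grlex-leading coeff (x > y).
(a) Degree: the shape is more complex than any degree-1 curve, so deg p = 2.
(b) From the visible intercepts: it meets the x-axis at x = 0 (among the integer gridlines); one y-axis crossing is at y = 0.
(c) These observations pin down the coefficients.

2*x^2 + x*y - 3*y^2 + y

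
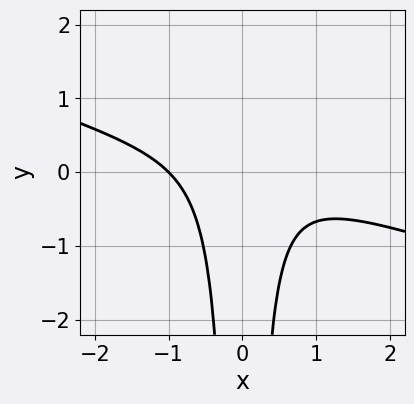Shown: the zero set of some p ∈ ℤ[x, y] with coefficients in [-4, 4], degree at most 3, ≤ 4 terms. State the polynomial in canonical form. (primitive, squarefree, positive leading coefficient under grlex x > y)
Degree: no degree-2 curve has this shape, so deg p = 3.
Reading off the gridlines: it crosses the x-axis at the gridline x = -1; it misses every integer gridline on the y-axis.
These observations pin down the coefficients.

x^3 + 3*x^2*y + 1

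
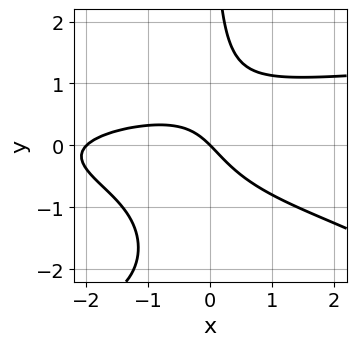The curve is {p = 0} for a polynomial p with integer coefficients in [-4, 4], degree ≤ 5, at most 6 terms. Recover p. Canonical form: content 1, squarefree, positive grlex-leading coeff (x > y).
x*y^3 + 3*x*y^2 - x^2 - 2*x - 2*y

deg p = 4. A generic line meets the curve in up to 4 points.
From the visible intercepts: among the integer gridlines, it crosses the x-axis at x ∈ {-2, 0}; it meets the y-axis at y = 0 (among the integer gridlines).
Putting this together gives p.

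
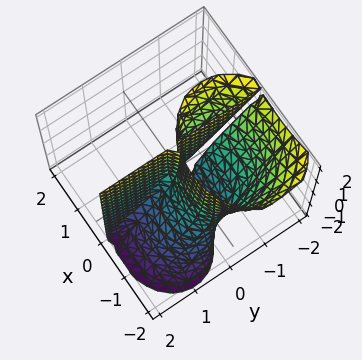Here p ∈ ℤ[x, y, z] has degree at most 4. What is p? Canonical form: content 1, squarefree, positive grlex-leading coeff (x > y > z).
2*x^3 + 3*x*y^2 + 3*x*y*z + 3*x^2 + x*y

First, I count 3 distinct pieces. They look like related sheets of one shape, so recover p as a whole.
Next, deg p = 3. A generic line meets the surface in up to 3 points.
Next, from the visible intercepts: the visible z-axis segment lies entirely on the surface; the visible y-axis segment lies entirely on the surface.
Finally, together with the visible shape, these determine p as stated.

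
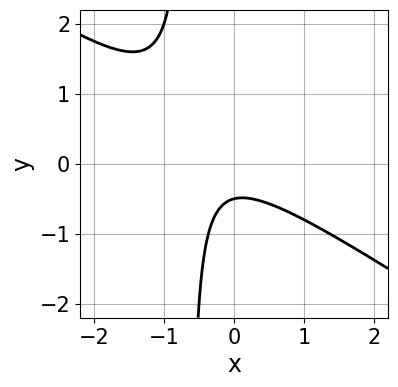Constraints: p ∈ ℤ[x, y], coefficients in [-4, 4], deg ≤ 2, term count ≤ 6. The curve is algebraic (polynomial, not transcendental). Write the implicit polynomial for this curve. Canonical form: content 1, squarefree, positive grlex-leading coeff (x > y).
2*x^2 + 3*x*y + x + 2*y + 1

The degree is 2 — a generic line meets the curve in up to 2 points.
From the visible intercepts: the curve avoids every integer x-axis point in the box.
Together with the visible shape, these determine p as stated.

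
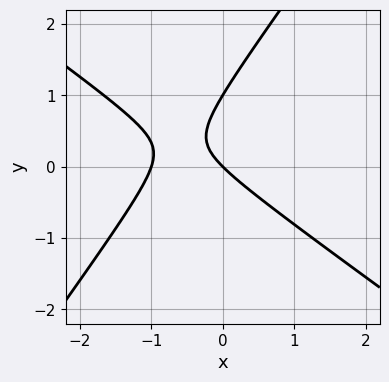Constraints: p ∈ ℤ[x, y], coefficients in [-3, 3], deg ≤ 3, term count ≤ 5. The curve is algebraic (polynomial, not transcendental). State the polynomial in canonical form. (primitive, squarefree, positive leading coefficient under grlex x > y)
Degree: no degree-1 curve has this shape, so deg p = 2.
Against the integer gridlines: among the integer gridlines, it crosses the y-axis at y ∈ {0, 1}; the x-axis gridline crossings are at x ∈ {-1, 0}.
These observations pin down the coefficients.

3*x^2 + 2*x*y - 3*y^2 + 3*x + 3*y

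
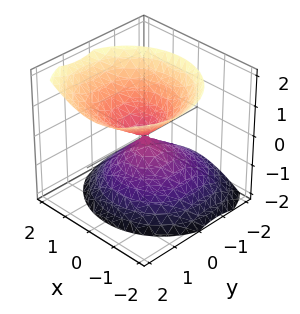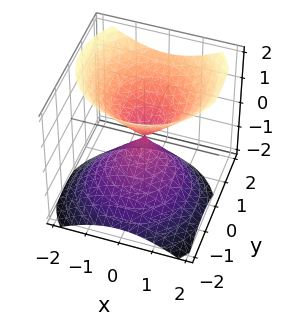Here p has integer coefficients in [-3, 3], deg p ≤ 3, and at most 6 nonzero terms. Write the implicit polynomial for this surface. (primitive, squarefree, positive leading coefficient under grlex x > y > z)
First, I count 2 distinct pieces. Treating them together as one polynomial.
Next, degree: a generic line meets the surface in up to 2 points, so deg p = 2.
Then, checking where it meets the axes: one x-axis crossing is at x = 0; it crosses the y-axis at the gridline y = 0.
Finally, fitting integer coefficients to these (and the overall shape) gives p.

3*x^2 + 3*y^2 - 2*y*z - 3*z^2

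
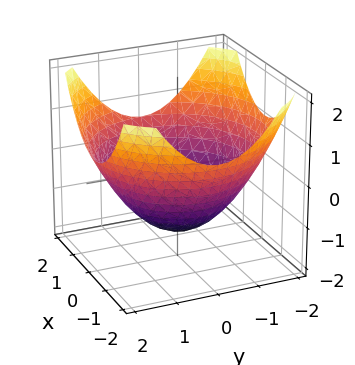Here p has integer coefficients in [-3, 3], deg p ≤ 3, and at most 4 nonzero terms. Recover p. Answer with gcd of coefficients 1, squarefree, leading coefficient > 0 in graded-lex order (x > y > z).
Degree: the shape is more complex than any degree-1 surface, so deg p = 2.
Symmetries: rotational symmetry about the z-axis ⇒ p depends on x, y only through x² + y².
Observable constraints: a circular section at z = 0 has radius between 1 and 2.
Fitting integer coefficients to these (and the overall shape) gives p.

x^2 + y^2 - 2*z - 3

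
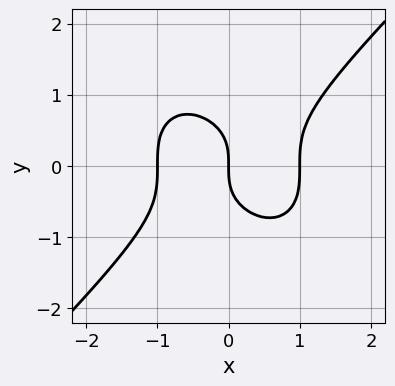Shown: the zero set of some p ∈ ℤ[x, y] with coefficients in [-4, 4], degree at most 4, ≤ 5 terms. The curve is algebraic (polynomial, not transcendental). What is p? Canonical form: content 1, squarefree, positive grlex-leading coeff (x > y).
x^3 - y^3 - x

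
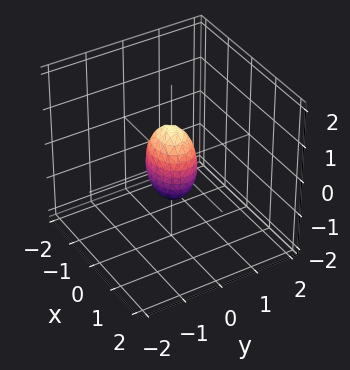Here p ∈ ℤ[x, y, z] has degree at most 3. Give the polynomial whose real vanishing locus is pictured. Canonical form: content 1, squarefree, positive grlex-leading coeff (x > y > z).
2*x^2 + 3*y^2 + z^2 - 1

(a) The degree is 2 — bounded and convex; a quadric.
(b) Symmetries: the z ↦ −z reflection is a symmetry, so z appears only in even powers; mirror symmetry x ↦ −x ⇒ only even powers of x; the y ↦ −y reflection is a symmetry, so y appears only in even powers.
(c) From the visible intercepts: the z-axis gridline crossings are at z ∈ {-1, 1}.
(d) Matching integer coefficients to the picture gives p.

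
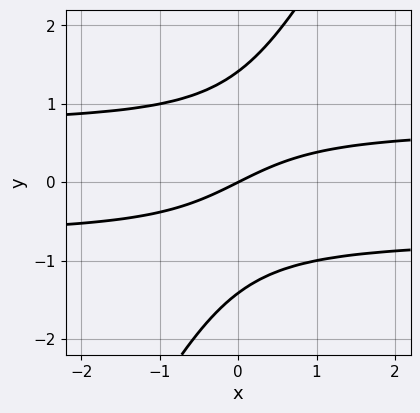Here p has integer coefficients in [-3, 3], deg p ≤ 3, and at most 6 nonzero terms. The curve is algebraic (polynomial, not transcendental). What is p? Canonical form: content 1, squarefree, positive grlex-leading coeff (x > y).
First, deg p = 3. No degree-2 curve has this shape.
Then, checking where it meets the axes: one y-axis crossing is at y = 0; it crosses the x-axis at the gridline x = 0.
Finally, putting this together gives p.

2*x*y^2 - y^3 - x + 2*y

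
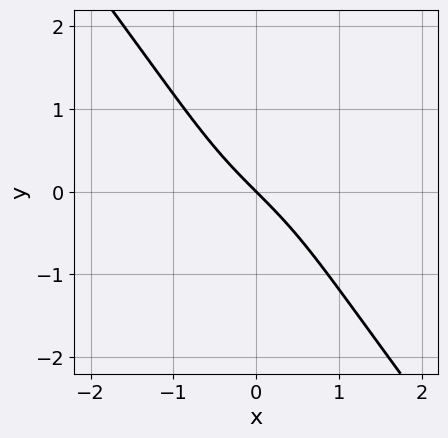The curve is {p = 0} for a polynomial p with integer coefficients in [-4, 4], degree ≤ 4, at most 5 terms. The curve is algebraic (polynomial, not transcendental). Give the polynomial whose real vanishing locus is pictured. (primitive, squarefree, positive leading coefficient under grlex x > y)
(a) The degree is 3 — a generic line meets the curve in up to 3 points.
(b) Checking where it meets the axes: it crosses the y-axis at the gridline y = 0; it crosses the x-axis at the gridline x = 0.
(c) Together with the visible shape, these determine p as stated.

x^3 - x^2*y + y^3 + 3*x + 3*y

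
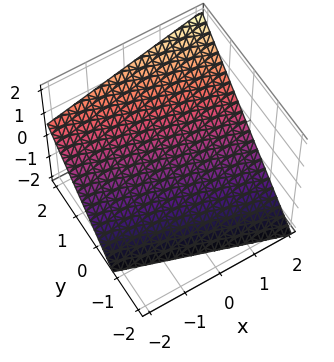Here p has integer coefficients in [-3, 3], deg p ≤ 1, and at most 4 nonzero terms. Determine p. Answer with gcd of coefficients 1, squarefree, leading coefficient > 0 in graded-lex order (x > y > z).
First, degree: every cross-section is a straight line — this is a plane, so deg p = 1.
Then, checking where it meets the axes: it crosses the x-axis at the gridline x = 2.
Finally, fitting integer coefficients to these (and the overall shape) gives p.

x + 3*y - 3*z - 2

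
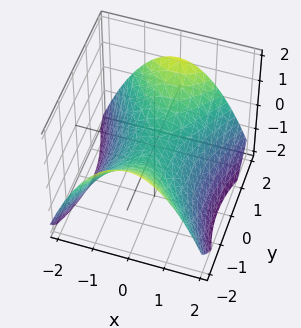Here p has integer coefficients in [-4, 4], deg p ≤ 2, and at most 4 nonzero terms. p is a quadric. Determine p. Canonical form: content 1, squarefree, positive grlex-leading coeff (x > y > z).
1. The degree is 2 — a hyperbolic paraboloid; a quadric.
2. Symmetries: the y ↦ −y reflection is a symmetry, so y appears only in even powers; mirror symmetry x ↦ −x ⇒ only even powers of x.
3. From the axis intercepts and sections: it meets the z-axis at z = 0 (among the integer gridlines); it crosses the x-axis at the gridline x = 0; one y-axis crossing is at y = 0.
4. Solving for integer coefficients yields p as stated.

2*x^2 - y^2 + 3*z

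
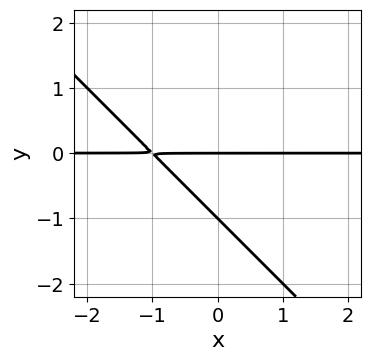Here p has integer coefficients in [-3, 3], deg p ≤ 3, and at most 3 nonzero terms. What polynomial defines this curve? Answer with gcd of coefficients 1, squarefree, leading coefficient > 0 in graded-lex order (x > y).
x*y + y^2 + y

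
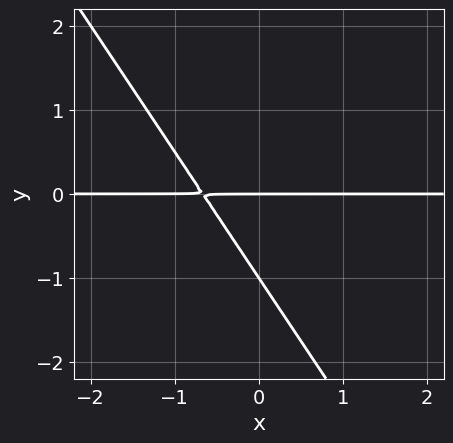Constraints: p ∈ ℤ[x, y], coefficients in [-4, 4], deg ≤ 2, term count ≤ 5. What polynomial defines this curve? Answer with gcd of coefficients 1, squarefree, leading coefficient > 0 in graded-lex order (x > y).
Degree: a generic line meets the curve in up to 2 points, so deg p = 2.
Against the integer gridlines: the y-axis gridline crossings are at y ∈ {-1, 0}; the visible x-axis segment lies entirely on the curve.
Matching integer coefficients to the picture gives p.

3*x*y + 2*y^2 + 2*y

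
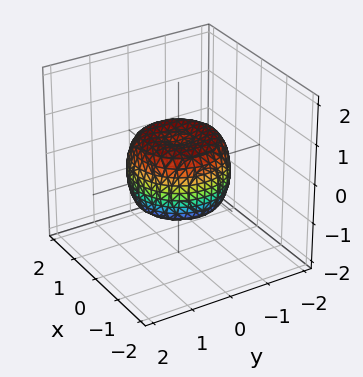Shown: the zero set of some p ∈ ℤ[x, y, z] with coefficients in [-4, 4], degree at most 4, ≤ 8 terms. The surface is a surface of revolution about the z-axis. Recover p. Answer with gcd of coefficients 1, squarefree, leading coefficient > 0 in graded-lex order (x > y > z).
2*x^4 + 4*x^2*y^2 + 2*y^4 - 2*x^2 - 2*y^2 + 2*z^2 - 1

1. deg p = 4. No degree-3 surface has this shape.
2. Symmetry: the surface is invariant under rotation about z: p = q(x² + y², z).
3. From the axis intercepts and sections: a circular section at z = 0 has radius between 1 and 2.
4. Together with the visible shape, these determine p as stated.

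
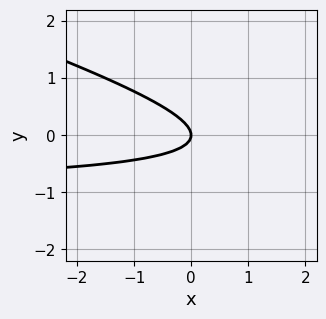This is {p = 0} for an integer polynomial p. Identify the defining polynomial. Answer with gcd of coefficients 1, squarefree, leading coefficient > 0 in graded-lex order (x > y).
1. The degree is 2 — no degree-1 curve has this shape.
2. Checking where it meets the axes: it meets the x-axis at x = 0 (among the integer gridlines); it crosses the y-axis at the gridline y = 0.
3. Solving for integer coefficients yields p as stated.

x*y + 3*y^2 + x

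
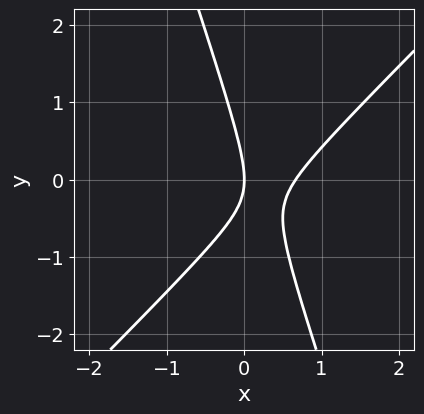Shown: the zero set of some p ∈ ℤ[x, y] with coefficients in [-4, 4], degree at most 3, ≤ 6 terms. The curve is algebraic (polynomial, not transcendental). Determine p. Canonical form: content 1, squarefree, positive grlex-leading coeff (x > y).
3*x^2 - 2*x*y - y^2 - 2*x

deg p = 2.
From the visible intercepts: it crosses the x-axis at the gridline x = 0; one y-axis crossing is at y = 0.
Together with the visible shape, these determine p as stated.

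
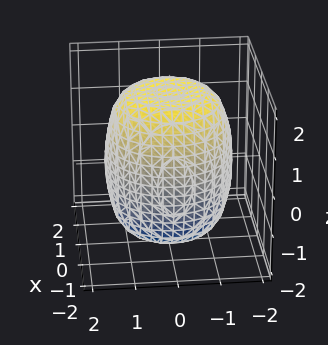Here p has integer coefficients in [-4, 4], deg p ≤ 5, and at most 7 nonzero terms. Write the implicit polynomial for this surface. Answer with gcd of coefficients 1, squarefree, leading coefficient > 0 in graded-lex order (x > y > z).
x^4 + 2*x^2*y^2 + y^4 - x^2 - y^2 + z^2 - 3

First, degree: the shape is more complex than any degree-3 surface, so deg p = 4.
Next, by symmetry, the z-axis is an axis of rotation, so x and y enter only as x² + y².
Then, reading off the gridlines: a circular section at z = -1 has radius between 1 and 2.
Finally, putting this together gives p.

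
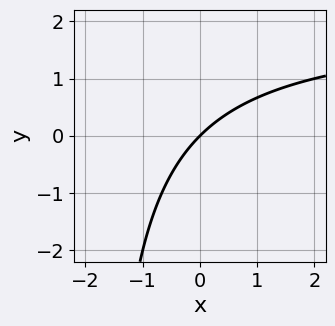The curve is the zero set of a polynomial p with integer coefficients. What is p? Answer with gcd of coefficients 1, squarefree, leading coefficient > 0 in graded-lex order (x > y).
(a) Degree: a generic line meets the curve in up to 2 points, so deg p = 2.
(b) Reading off the gridlines: it crosses the y-axis at the gridline y = 0; it crosses the x-axis at the gridline x = 0.
(c) Solving for integer coefficients yields p as stated.

x*y - 2*x + 2*y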